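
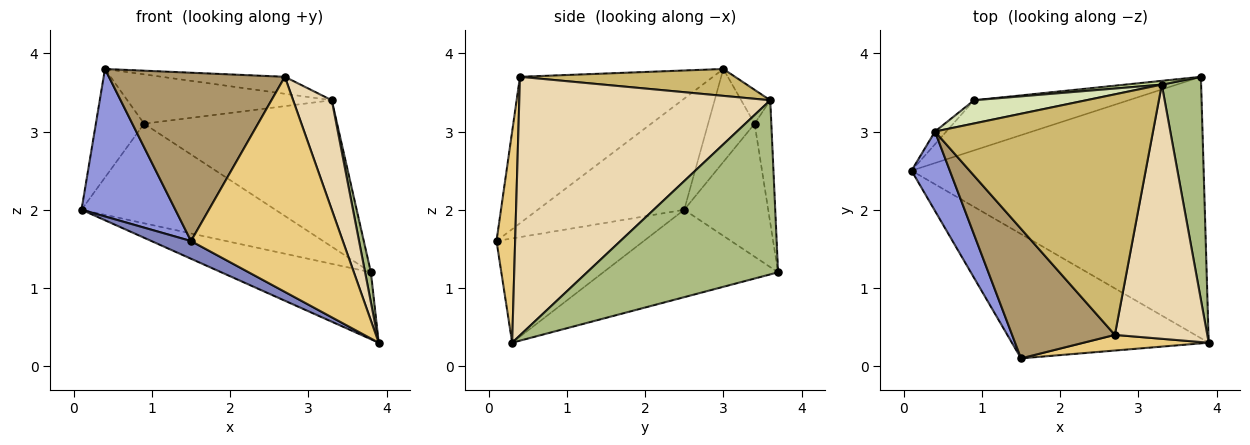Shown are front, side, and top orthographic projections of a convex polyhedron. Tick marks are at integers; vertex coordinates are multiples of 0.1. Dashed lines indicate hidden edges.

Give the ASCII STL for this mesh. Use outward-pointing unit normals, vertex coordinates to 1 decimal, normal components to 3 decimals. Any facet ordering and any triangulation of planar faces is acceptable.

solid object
 facet normal -0.278 0.238 -0.930
  outer loop
   vertex 3.8 3.7 1.2
   vertex 3.9 0.3 0.3
   vertex 0.1 2.5 2.0
  endloop
 endfacet
 facet normal -0.464 -0.125 -0.877
  outer loop
   vertex 1.5 0.1 1.6
   vertex 0.1 2.5 2.0
   vertex 3.9 0.3 0.3
  endloop
 endfacet
 facet normal -0.809 -0.518 0.279
  outer loop
   vertex 1.5 0.1 1.6
   vertex 0.4 3.0 3.8
   vertex 0.1 2.5 2.0
  endloop
 endfacet
 facet normal -0.361 0.833 -0.419
  outer loop
   vertex 0.9 3.4 3.1
   vertex 3.8 3.7 1.2
   vertex 0.1 2.5 2.0
  endloop
 endfacet
 facet normal -0.692 0.717 -0.084
  outer loop
   vertex 0.9 3.4 3.1
   vertex 0.1 2.5 2.0
   vertex 0.4 3.0 3.8
  endloop
 endfacet
 facet normal 0.975 -0.030 0.220
  outer loop
   vertex 3.3 3.6 3.4
   vertex 3.9 0.3 0.3
   vertex 3.8 3.7 1.2
  endloop
 endfacet
 facet normal -0.086 0.996 0.026
  outer loop
   vertex 3.3 3.6 3.4
   vertex 3.8 3.7 1.2
   vertex 0.9 3.4 3.1
  endloop
 endfacet
 facet normal -0.128 0.898 0.422
  outer loop
   vertex 3.3 3.6 3.4
   vertex 0.9 3.4 3.1
   vertex 0.4 3.0 3.8
  endloop
 endfacet
 facet normal -0.656 -0.598 0.460
  outer loop
   vertex 2.7 0.4 3.7
   vertex 0.4 3.0 3.8
   vertex 1.5 0.1 1.6
  endloop
 endfacet
 facet normal 0.122 0.070 0.990
  outer loop
   vertex 2.7 0.4 3.7
   vertex 3.3 3.6 3.4
   vertex 0.4 3.0 3.8
  endloop
 endfacet
 facet normal 0.121 -0.990 0.072
  outer loop
   vertex 2.7 0.4 3.7
   vertex 1.5 0.1 1.6
   vertex 3.9 0.3 0.3
  endloop
 endfacet
 facet normal 0.932 -0.144 0.333
  outer loop
   vertex 2.7 0.4 3.7
   vertex 3.9 0.3 0.3
   vertex 3.3 3.6 3.4
  endloop
 endfacet
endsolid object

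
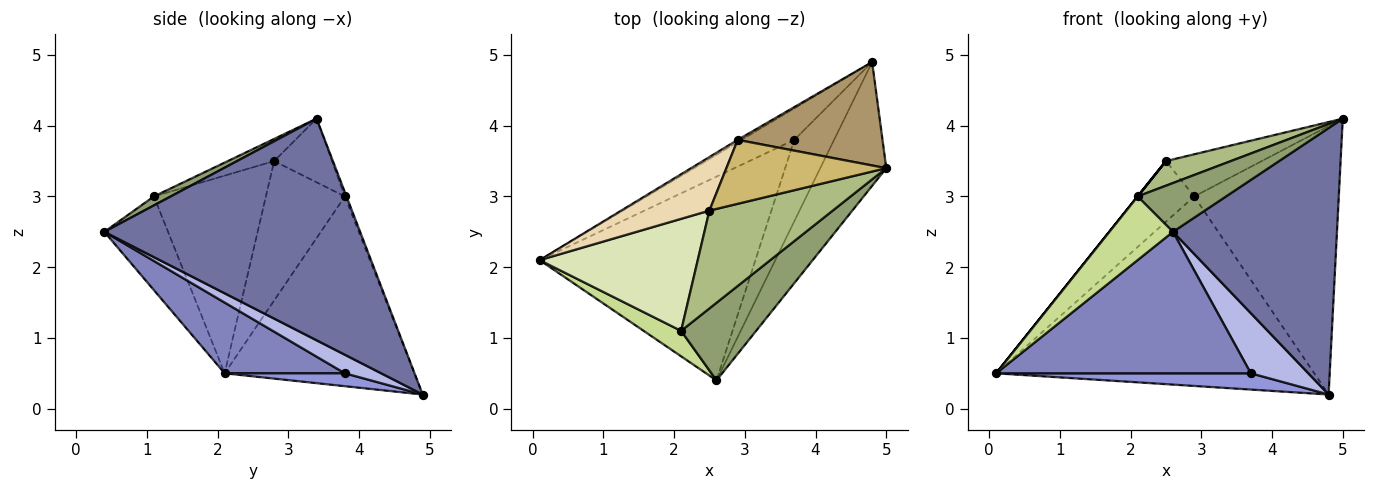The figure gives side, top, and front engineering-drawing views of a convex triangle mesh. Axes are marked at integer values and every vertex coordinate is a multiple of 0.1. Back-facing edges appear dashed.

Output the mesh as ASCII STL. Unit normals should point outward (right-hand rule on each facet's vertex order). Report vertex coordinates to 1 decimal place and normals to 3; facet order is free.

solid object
 facet normal 0.817 -0.524 -0.243
  outer loop
   vertex 4.8 4.9 0.2
   vertex 5.0 3.4 4.1
   vertex 2.6 0.4 2.5
  endloop
 endfacet
 facet normal 0.260 -0.551 -0.793
  outer loop
   vertex 3.7 3.8 0.5
   vertex 2.6 0.4 2.5
   vertex 0.1 2.1 0.5
  endloop
 endfacet
 facet normal 0.212 -0.449 -0.868
  outer loop
   vertex 3.7 3.8 0.5
   vertex 0.1 2.1 0.5
   vertex 4.8 4.9 0.2
  endloop
 endfacet
 facet normal 0.351 -0.557 -0.753
  outer loop
   vertex 3.7 3.8 0.5
   vertex 4.8 4.9 0.2
   vertex 2.6 0.4 2.5
  endloop
 endfacet
 facet normal 0.101 -0.530 0.842
  outer loop
   vertex 2.1 1.1 3.0
   vertex 2.6 0.4 2.5
   vertex 5.0 3.4 4.1
  endloop
 endfacet
 facet normal -0.172 -0.241 0.955
  outer loop
   vertex 2.1 1.1 3.0
   vertex 5.0 3.4 4.1
   vertex 2.5 2.8 3.5
  endloop
 endfacet
 facet normal -0.680 -0.680 0.272
  outer loop
   vertex 2.1 1.1 3.0
   vertex 0.1 2.1 0.5
   vertex 2.6 0.4 2.5
  endloop
 endfacet
 facet normal -0.781 0.000 0.625
  outer loop
   vertex 2.1 1.1 3.0
   vertex 2.5 2.8 3.5
   vertex 0.1 2.1 0.5
  endloop
 endfacet
 facet normal -0.011 0.933 0.359
  outer loop
   vertex 2.9 3.8 3.0
   vertex 5.0 3.4 4.1
   vertex 4.8 4.9 0.2
  endloop
 endfacet
 facet normal -0.315 0.522 0.792
  outer loop
   vertex 2.9 3.8 3.0
   vertex 2.5 2.8 3.5
   vertex 5.0 3.4 4.1
  endloop
 endfacet
 facet normal -0.512 0.859 -0.010
  outer loop
   vertex 2.9 3.8 3.0
   vertex 4.8 4.9 0.2
   vertex 0.1 2.1 0.5
  endloop
 endfacet
 facet normal -0.723 0.518 0.457
  outer loop
   vertex 2.9 3.8 3.0
   vertex 0.1 2.1 0.5
   vertex 2.5 2.8 3.5
  endloop
 endfacet
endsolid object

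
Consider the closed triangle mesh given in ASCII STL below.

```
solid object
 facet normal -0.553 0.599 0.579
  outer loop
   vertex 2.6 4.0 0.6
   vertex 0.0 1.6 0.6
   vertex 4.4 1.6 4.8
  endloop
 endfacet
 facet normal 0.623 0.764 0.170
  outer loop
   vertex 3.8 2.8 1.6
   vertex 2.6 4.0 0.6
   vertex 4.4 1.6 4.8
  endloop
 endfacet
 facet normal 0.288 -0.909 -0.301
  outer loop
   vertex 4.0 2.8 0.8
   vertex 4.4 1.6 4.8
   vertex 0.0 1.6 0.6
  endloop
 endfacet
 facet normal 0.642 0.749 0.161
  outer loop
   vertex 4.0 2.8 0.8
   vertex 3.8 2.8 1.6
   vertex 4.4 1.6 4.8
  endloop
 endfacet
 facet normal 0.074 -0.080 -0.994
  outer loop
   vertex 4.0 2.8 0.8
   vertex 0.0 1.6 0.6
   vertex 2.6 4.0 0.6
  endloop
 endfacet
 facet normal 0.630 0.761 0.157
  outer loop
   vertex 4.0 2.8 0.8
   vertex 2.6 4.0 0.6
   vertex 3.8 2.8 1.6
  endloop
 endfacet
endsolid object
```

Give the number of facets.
6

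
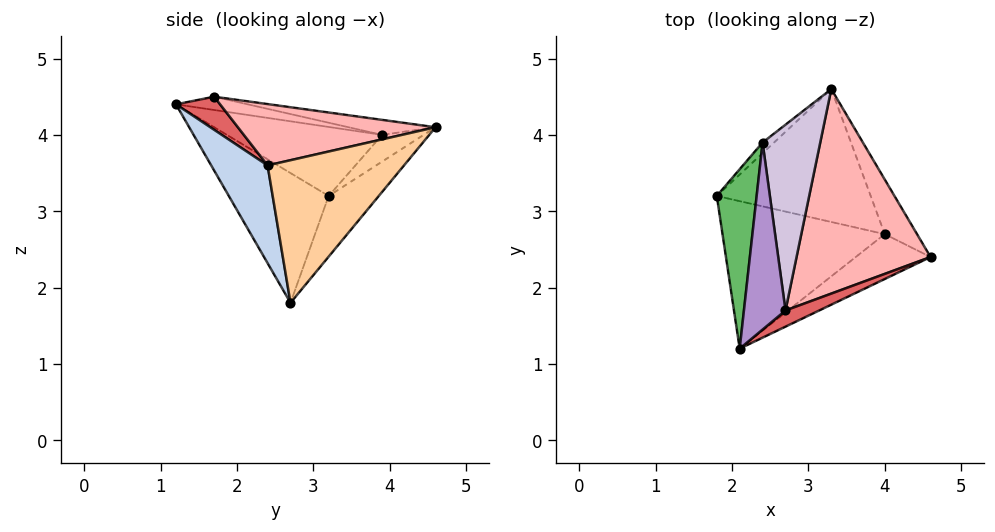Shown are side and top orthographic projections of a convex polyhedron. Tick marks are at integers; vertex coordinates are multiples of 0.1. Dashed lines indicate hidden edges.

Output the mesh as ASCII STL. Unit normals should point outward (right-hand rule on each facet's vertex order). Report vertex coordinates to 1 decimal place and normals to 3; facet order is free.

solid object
 facet normal -0.545 -0.490 -0.681
  outer loop
   vertex 4.0 2.7 1.8
   vertex 2.1 1.2 4.4
   vertex 1.8 3.2 3.2
  endloop
 endfacet
 facet normal 0.347 -0.900 -0.266
  outer loop
   vertex 4.0 2.7 1.8
   vertex 4.6 2.4 3.6
   vertex 2.1 1.2 4.4
  endloop
 endfacet
 facet normal -0.261 0.704 -0.661
  outer loop
   vertex 4.0 2.7 1.8
   vertex 1.8 3.2 3.2
   vertex 3.3 4.6 4.1
  endloop
 endfacet
 facet normal 0.827 0.531 -0.187
  outer loop
   vertex 4.0 2.7 1.8
   vertex 3.3 4.6 4.1
   vertex 4.6 2.4 3.6
  endloop
 endfacet
 facet normal -0.854 0.168 0.493
  outer loop
   vertex 2.4 3.9 4.0
   vertex 1.8 3.2 3.2
   vertex 2.1 1.2 4.4
  endloop
 endfacet
 facet normal -0.578 0.778 -0.248
  outer loop
   vertex 2.4 3.9 4.0
   vertex 3.3 4.6 4.1
   vertex 1.8 3.2 3.2
  endloop
 endfacet
 facet normal 0.499 -0.701 0.509
  outer loop
   vertex 2.7 1.7 4.5
   vertex 2.1 1.2 4.4
   vertex 4.6 2.4 3.6
  endloop
 endfacet
 facet normal 0.416 0.039 0.909
  outer loop
   vertex 2.7 1.7 4.5
   vertex 4.6 2.4 3.6
   vertex 3.3 4.6 4.1
  endloop
 endfacet
 facet normal -0.300 0.172 0.938
  outer loop
   vertex 2.7 1.7 4.5
   vertex 2.4 3.9 4.0
   vertex 2.1 1.2 4.4
  endloop
 endfacet
 facet normal -0.248 0.182 0.952
  outer loop
   vertex 2.7 1.7 4.5
   vertex 3.3 4.6 4.1
   vertex 2.4 3.9 4.0
  endloop
 endfacet
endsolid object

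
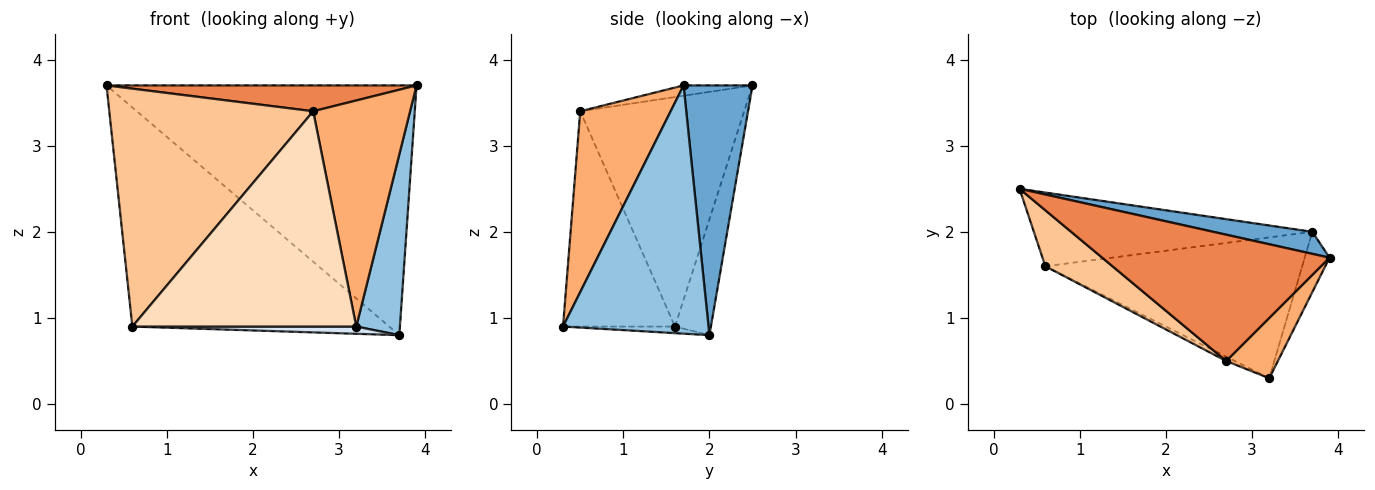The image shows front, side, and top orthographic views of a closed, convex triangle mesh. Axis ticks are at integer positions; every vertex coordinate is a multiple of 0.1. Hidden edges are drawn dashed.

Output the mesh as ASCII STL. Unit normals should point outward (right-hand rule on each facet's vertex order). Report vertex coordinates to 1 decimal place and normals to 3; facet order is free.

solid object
 facet normal 0.216 0.973 0.086
  outer loop
   vertex 3.7 2.0 0.8
   vertex 0.3 2.5 3.7
   vertex 3.9 1.7 3.7
  endloop
 endfacet
 facet normal 0.953 -0.286 -0.095
  outer loop
   vertex 3.7 2.0 0.8
   vertex 3.9 1.7 3.7
   vertex 3.2 0.3 0.9
  endloop
 endfacet
 facet normal -0.131 0.940 -0.316
  outer loop
   vertex 0.6 1.6 0.9
   vertex 0.3 2.5 3.7
   vertex 3.7 2.0 0.8
  endloop
 endfacet
 facet normal -0.026 -0.051 -0.998
  outer loop
   vertex 0.6 1.6 0.9
   vertex 3.7 2.0 0.8
   vertex 3.2 0.3 0.9
  endloop
 endfacet
 facet normal -0.044 -0.200 0.979
  outer loop
   vertex 2.7 0.5 3.4
   vertex 3.9 1.7 3.7
   vertex 0.3 2.5 3.7
  endloop
 endfacet
 facet normal 0.670 -0.718 0.191
  outer loop
   vertex 2.7 0.5 3.4
   vertex 3.2 0.3 0.9
   vertex 3.9 1.7 3.7
  endloop
 endfacet
 facet normal -0.616 -0.767 0.180
  outer loop
   vertex 2.7 0.5 3.4
   vertex 0.3 2.5 3.7
   vertex 0.6 1.6 0.9
  endloop
 endfacet
 facet normal -0.447 -0.894 -0.018
  outer loop
   vertex 2.7 0.5 3.4
   vertex 0.6 1.6 0.9
   vertex 3.2 0.3 0.9
  endloop
 endfacet
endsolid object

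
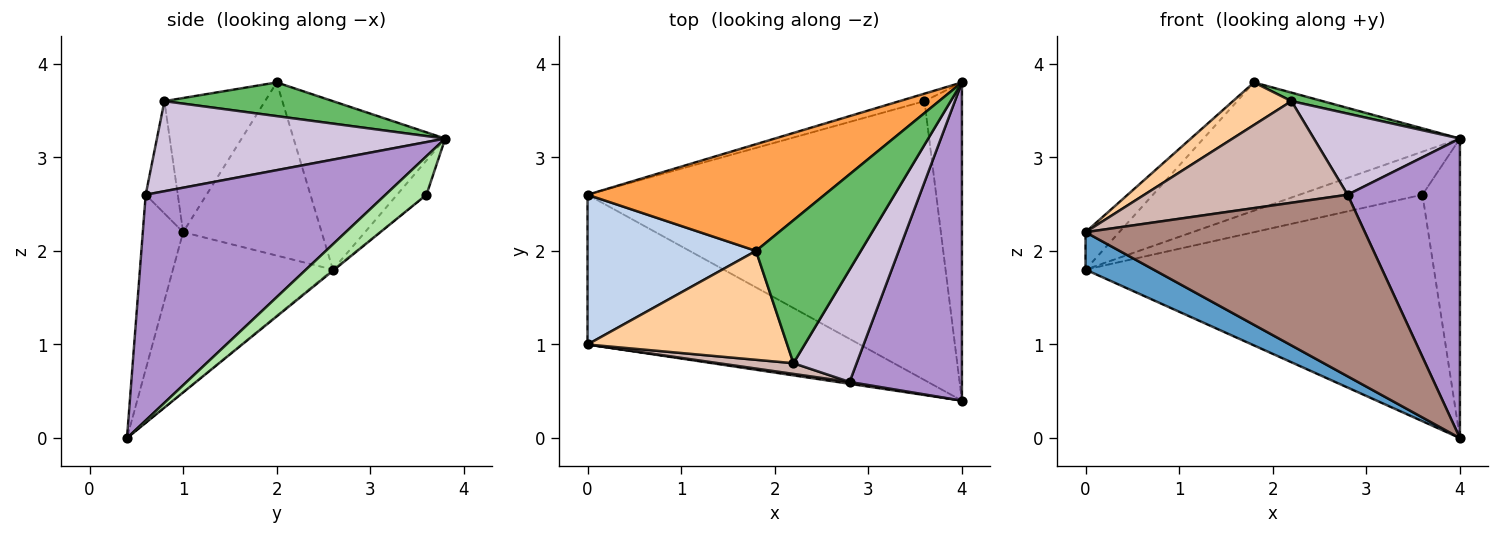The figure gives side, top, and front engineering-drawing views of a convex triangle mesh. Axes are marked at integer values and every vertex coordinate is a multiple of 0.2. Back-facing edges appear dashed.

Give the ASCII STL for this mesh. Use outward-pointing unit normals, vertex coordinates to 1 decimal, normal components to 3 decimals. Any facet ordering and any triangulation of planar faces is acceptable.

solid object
 facet normal -0.495 -0.211 -0.843
  outer loop
   vertex 0.0 2.6 1.8
   vertex 4.0 0.4 0.0
   vertex 0.0 1.0 2.2
  endloop
 endfacet
 facet normal -0.706 0.172 0.687
  outer loop
   vertex 0.0 2.6 1.8
   vertex 0.0 1.0 2.2
   vertex 1.8 2.0 3.8
  endloop
 endfacet
 facet normal -0.414 0.700 0.582
  outer loop
   vertex 0.0 2.6 1.8
   vertex 1.8 2.0 3.8
   vertex 4.0 3.8 3.2
  endloop
 endfacet
 facet normal -0.531 -0.308 0.790
  outer loop
   vertex 2.2 0.8 3.6
   vertex 1.8 2.0 3.8
   vertex 0.0 1.0 2.2
  endloop
 endfacet
 facet normal 0.306 -0.057 0.951
  outer loop
   vertex 2.2 0.8 3.6
   vertex 4.0 3.8 3.2
   vertex 1.8 2.0 3.8
  endloop
 endfacet
 facet normal 0.600 0.548 -0.583
  outer loop
   vertex 3.6 3.6 2.6
   vertex 4.0 3.8 3.2
   vertex 4.0 0.4 0.0
  endloop
 endfacet
 facet normal -0.003 0.630 -0.776
  outer loop
   vertex 3.6 3.6 2.6
   vertex 4.0 0.4 0.0
   vertex 0.0 2.6 1.8
  endloop
 endfacet
 facet normal -0.229 0.959 -0.167
  outer loop
   vertex 3.6 3.6 2.6
   vertex 0.0 2.6 1.8
   vertex 4.0 3.8 3.2
  endloop
 endfacet
 facet normal 0.826 -0.387 0.411
  outer loop
   vertex 2.8 0.6 2.6
   vertex 4.0 0.4 0.0
   vertex 4.0 3.8 3.2
  endloop
 endfacet
 facet normal 0.756 -0.383 0.530
  outer loop
   vertex 2.8 0.6 2.6
   vertex 4.0 3.8 3.2
   vertex 2.2 0.8 3.6
  endloop
 endfacet
 facet normal -0.143 -0.990 0.010
  outer loop
   vertex 2.8 0.6 2.6
   vertex 0.0 1.0 2.2
   vertex 4.0 0.4 0.0
  endloop
 endfacet
 facet normal -0.155 -0.982 0.103
  outer loop
   vertex 2.8 0.6 2.6
   vertex 2.2 0.8 3.6
   vertex 0.0 1.0 2.2
  endloop
 endfacet
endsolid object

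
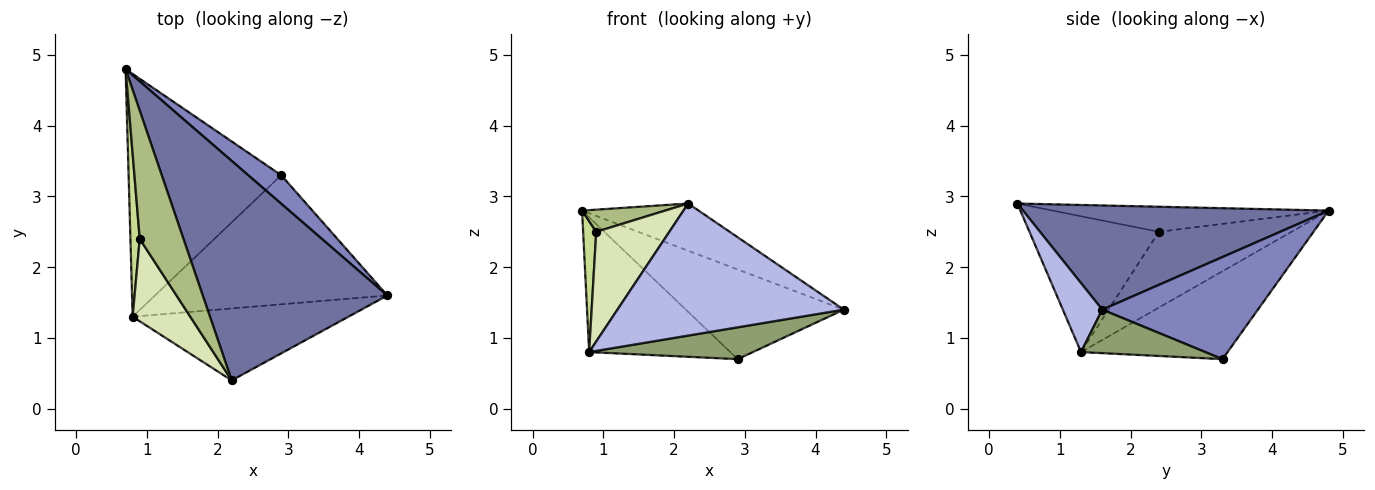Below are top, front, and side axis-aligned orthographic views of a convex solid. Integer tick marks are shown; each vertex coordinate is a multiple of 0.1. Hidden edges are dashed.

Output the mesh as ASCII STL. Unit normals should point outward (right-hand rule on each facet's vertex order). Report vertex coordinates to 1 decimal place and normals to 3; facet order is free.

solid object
 facet normal 0.483 0.184 0.856
  outer loop
   vertex 2.2 0.4 2.9
   vertex 4.4 1.6 1.4
   vertex 0.7 4.8 2.8
  endloop
 endfacet
 facet normal 0.684 0.695 0.221
  outer loop
   vertex 2.9 3.3 0.7
   vertex 0.7 4.8 2.8
   vertex 4.4 1.6 1.4
  endloop
 endfacet
 facet normal -0.450 0.433 -0.781
  outer loop
   vertex 0.8 1.3 0.8
   vertex 0.7 4.8 2.8
   vertex 2.9 3.3 0.7
  endloop
 endfacet
 facet normal 0.151 -0.868 -0.473
  outer loop
   vertex 0.8 1.3 0.8
   vertex 4.4 1.6 1.4
   vertex 2.2 0.4 2.9
  endloop
 endfacet
 facet normal 0.179 -0.236 -0.955
  outer loop
   vertex 0.8 1.3 0.8
   vertex 2.9 3.3 0.7
   vertex 4.4 1.6 1.4
  endloop
 endfacet
 facet normal -0.492 -0.148 0.858
  outer loop
   vertex 0.9 2.4 2.5
   vertex 2.2 0.4 2.9
   vertex 0.7 4.8 2.8
  endloop
 endfacet
 facet normal -0.988 -0.097 0.121
  outer loop
   vertex 0.9 2.4 2.5
   vertex 0.7 4.8 2.8
   vertex 0.8 1.3 0.8
  endloop
 endfacet
 facet normal -0.817 -0.461 0.347
  outer loop
   vertex 0.9 2.4 2.5
   vertex 0.8 1.3 0.8
   vertex 2.2 0.4 2.9
  endloop
 endfacet
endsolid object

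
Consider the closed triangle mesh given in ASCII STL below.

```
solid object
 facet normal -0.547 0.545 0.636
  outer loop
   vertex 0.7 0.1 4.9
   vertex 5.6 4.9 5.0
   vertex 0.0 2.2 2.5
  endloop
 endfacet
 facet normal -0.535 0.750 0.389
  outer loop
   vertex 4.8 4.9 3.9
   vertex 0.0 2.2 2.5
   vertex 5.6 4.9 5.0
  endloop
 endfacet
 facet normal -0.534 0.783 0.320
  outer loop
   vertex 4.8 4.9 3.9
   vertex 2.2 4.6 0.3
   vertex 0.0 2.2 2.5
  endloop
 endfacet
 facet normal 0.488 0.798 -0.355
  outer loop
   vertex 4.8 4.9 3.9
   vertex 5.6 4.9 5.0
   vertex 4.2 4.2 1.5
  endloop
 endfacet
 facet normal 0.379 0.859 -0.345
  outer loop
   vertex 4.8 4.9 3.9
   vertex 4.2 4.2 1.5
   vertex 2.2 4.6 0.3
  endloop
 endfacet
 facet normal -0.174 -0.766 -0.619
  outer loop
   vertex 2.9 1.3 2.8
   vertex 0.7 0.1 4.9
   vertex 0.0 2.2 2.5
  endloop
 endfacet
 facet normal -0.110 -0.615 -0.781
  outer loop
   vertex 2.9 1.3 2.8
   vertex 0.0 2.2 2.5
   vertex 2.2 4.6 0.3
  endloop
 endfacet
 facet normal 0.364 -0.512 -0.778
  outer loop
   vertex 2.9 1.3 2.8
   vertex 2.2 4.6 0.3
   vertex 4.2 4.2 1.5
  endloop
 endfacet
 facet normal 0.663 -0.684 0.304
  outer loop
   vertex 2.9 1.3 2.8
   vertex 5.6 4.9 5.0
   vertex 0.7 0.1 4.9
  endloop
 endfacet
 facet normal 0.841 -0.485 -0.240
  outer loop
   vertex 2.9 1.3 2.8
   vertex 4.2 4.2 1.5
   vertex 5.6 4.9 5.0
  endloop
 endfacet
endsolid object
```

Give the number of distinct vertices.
7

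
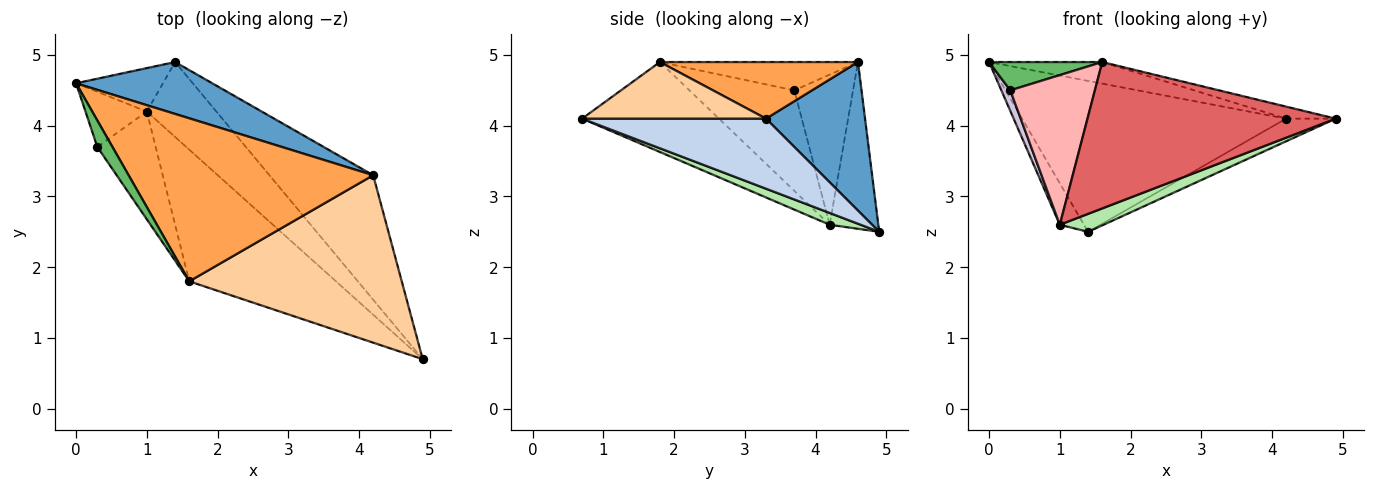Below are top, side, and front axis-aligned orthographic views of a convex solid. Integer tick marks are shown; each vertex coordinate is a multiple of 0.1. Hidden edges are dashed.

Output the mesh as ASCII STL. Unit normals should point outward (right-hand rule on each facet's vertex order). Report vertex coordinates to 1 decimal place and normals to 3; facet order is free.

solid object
 facet normal 0.334 0.891 0.306
  outer loop
   vertex 4.2 3.3 4.1
   vertex 1.4 4.9 2.5
   vertex 0.0 4.6 4.9
  endloop
 endfacet
 facet normal 0.553 0.149 -0.819
  outer loop
   vertex 4.2 3.3 4.1
   vertex 4.9 0.7 4.1
   vertex 1.4 4.9 2.5
  endloop
 endfacet
 facet normal 0.224 0.128 0.966
  outer loop
   vertex 1.6 1.8 4.9
   vertex 4.2 3.3 4.1
   vertex 0.0 4.6 4.9
  endloop
 endfacet
 facet normal 0.257 0.069 0.964
  outer loop
   vertex 1.6 1.8 4.9
   vertex 4.9 0.7 4.1
   vertex 4.2 3.3 4.1
  endloop
 endfacet
 facet normal -0.787 -0.450 0.422
  outer loop
   vertex 0.3 3.7 4.5
   vertex 1.6 1.8 4.9
   vertex 0.0 4.6 4.9
  endloop
 endfacet
 facet normal 0.163 -0.230 -0.960
  outer loop
   vertex 1.0 4.2 2.6
   vertex 1.4 4.9 2.5
   vertex 4.9 0.7 4.1
  endloop
 endfacet
 facet normal -0.379 -0.688 -0.619
  outer loop
   vertex 1.0 4.2 2.6
   vertex 4.9 0.7 4.1
   vertex 1.6 1.8 4.9
  endloop
 endfacet
 facet normal -0.709 -0.572 -0.412
  outer loop
   vertex 1.0 4.2 2.6
   vertex 1.6 1.8 4.9
   vertex 0.3 3.7 4.5
  endloop
 endfacet
 facet normal -0.811 0.403 -0.423
  outer loop
   vertex 1.0 4.2 2.6
   vertex 0.0 4.6 4.9
   vertex 1.4 4.9 2.5
  endloop
 endfacet
 facet normal -0.917 -0.139 -0.374
  outer loop
   vertex 1.0 4.2 2.6
   vertex 0.3 3.7 4.5
   vertex 0.0 4.6 4.9
  endloop
 endfacet
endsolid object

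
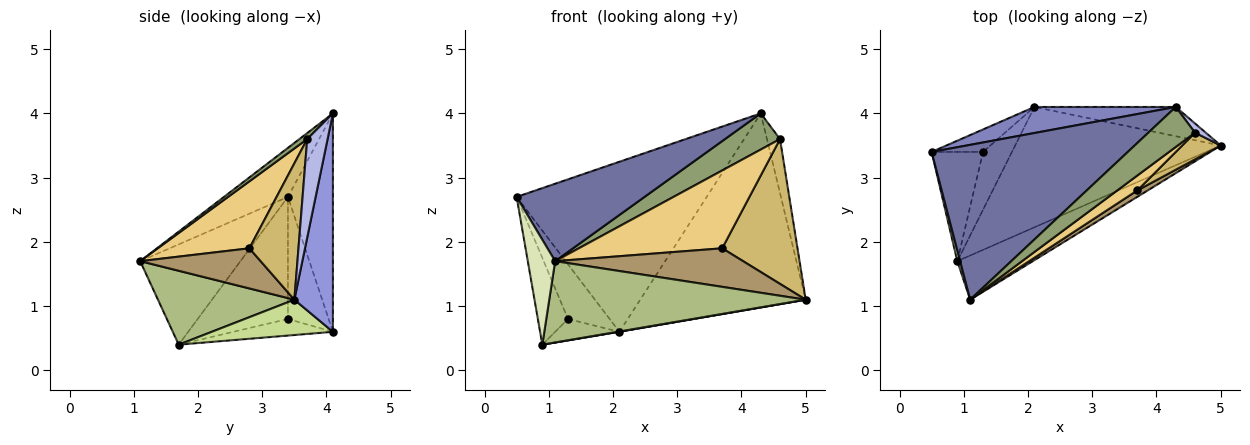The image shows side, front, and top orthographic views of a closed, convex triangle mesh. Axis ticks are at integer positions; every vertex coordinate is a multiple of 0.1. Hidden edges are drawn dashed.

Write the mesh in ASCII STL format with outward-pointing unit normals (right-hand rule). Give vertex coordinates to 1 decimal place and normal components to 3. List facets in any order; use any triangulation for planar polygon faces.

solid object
 facet normal -0.218 -0.436 0.873
  outer loop
   vertex 4.3 4.1 4.0
   vertex 0.5 3.4 2.7
   vertex 1.1 1.1 1.7
  endloop
 endfacet
 facet normal -0.228 0.963 0.147
  outer loop
   vertex 2.1 4.1 0.6
   vertex 0.5 3.4 2.7
   vertex 4.3 4.1 4.0
  endloop
 endfacet
 facet normal 0.224 0.964 -0.145
  outer loop
   vertex 2.1 4.1 0.6
   vertex 4.3 4.1 4.0
   vertex 5.0 3.5 1.1
  endloop
 endfacet
 facet normal 0.838 0.538 0.091
  outer loop
   vertex 4.6 3.7 3.6
   vertex 5.0 3.5 1.1
   vertex 4.3 4.1 4.0
  endloop
 endfacet
 facet normal 0.095 -0.667 0.739
  outer loop
   vertex 4.6 3.7 3.6
   vertex 4.3 4.1 4.0
   vertex 1.1 1.1 1.7
  endloop
 endfacet
 facet normal 0.423 -0.796 -0.433
  outer loop
   vertex 0.9 1.7 0.4
   vertex 5.0 3.5 1.1
   vertex 1.1 1.1 1.7
  endloop
 endfacet
 facet normal 0.169 -0.003 -0.986
  outer loop
   vertex 0.9 1.7 0.4
   vertex 2.1 4.1 0.6
   vertex 5.0 3.5 1.1
  endloop
 endfacet
 facet normal -0.964 -0.263 0.027
  outer loop
   vertex 0.9 1.7 0.4
   vertex 1.1 1.1 1.7
   vertex 0.5 3.4 2.7
  endloop
 endfacet
 facet normal 0.534 -0.834 0.139
  outer loop
   vertex 3.7 2.8 1.9
   vertex 1.1 1.1 1.7
   vertex 5.0 3.5 1.1
  endloop
 endfacet
 facet normal 0.540 -0.828 0.153
  outer loop
   vertex 3.7 2.8 1.9
   vertex 5.0 3.5 1.1
   vertex 4.6 3.7 3.6
  endloop
 endfacet
 facet normal 0.532 -0.832 0.159
  outer loop
   vertex 3.7 2.8 1.9
   vertex 4.6 3.7 3.6
   vertex 1.1 1.1 1.7
  endloop
 endfacet
 facet normal -0.671 0.686 -0.282
  outer loop
   vertex 1.3 3.4 0.8
   vertex 0.5 3.4 2.7
   vertex 2.1 4.1 0.6
  endloop
 endfacet
 facet normal -0.881 0.294 -0.371
  outer loop
   vertex 1.3 3.4 0.8
   vertex 0.9 1.7 0.4
   vertex 0.5 3.4 2.7
  endloop
 endfacet
 facet normal -0.474 0.306 -0.826
  outer loop
   vertex 1.3 3.4 0.8
   vertex 2.1 4.1 0.6
   vertex 0.9 1.7 0.4
  endloop
 endfacet
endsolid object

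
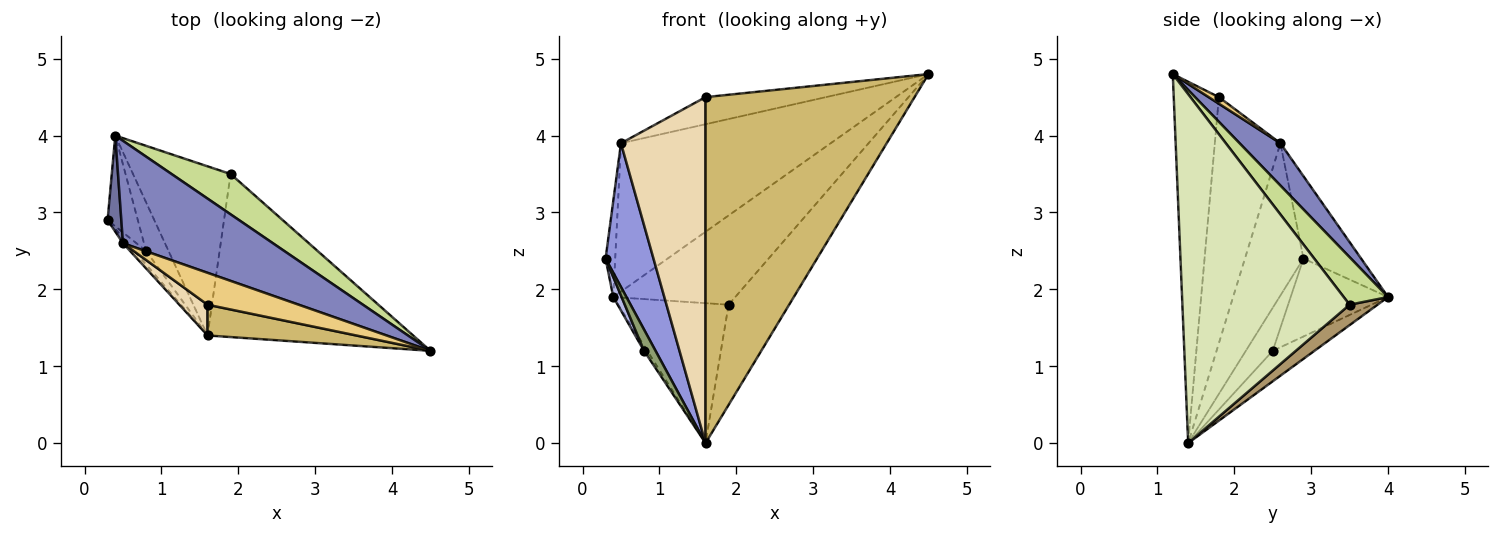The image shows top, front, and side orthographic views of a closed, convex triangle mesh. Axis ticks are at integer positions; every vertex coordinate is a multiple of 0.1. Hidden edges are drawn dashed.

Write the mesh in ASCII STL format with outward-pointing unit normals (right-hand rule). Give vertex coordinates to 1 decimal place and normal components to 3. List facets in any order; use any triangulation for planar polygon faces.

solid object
 facet normal -0.973 0.162 0.162
  outer loop
   vertex 0.5 2.6 3.9
   vertex 0.4 4.0 1.9
   vertex 0.3 2.9 2.4
  endloop
 endfacet
 facet normal 0.158 0.813 0.561
  outer loop
   vertex 0.5 2.6 3.9
   vertex 4.5 1.2 4.8
   vertex 0.4 4.0 1.9
  endloop
 endfacet
 facet normal -0.774 -0.633 -0.023
  outer loop
   vertex 0.5 2.6 3.9
   vertex 0.3 2.9 2.4
   vertex 1.6 1.4 0.0
  endloop
 endfacet
 facet normal -0.929 -0.079 -0.361
  outer loop
   vertex 0.8 2.5 1.2
   vertex 0.3 2.9 2.4
   vertex 0.4 4.0 1.9
  endloop
 endfacet
 facet normal -0.891 -0.382 -0.244
  outer loop
   vertex 0.8 2.5 1.2
   vertex 1.6 1.4 0.0
   vertex 0.3 2.9 2.4
  endloop
 endfacet
 facet normal -0.803 0.062 -0.593
  outer loop
   vertex 0.8 2.5 1.2
   vertex 0.4 4.0 1.9
   vertex 1.6 1.4 0.0
  endloop
 endfacet
 facet normal 0.314 0.865 0.391
  outer loop
   vertex 1.9 3.5 1.8
   vertex 0.4 4.0 1.9
   vertex 4.5 1.2 4.8
  endloop
 endfacet
 facet normal 0.823 0.298 -0.485
  outer loop
   vertex 1.9 3.5 1.8
   vertex 4.5 1.2 4.8
   vertex 1.6 1.4 0.0
  endloop
 endfacet
 facet normal 0.159 0.629 -0.761
  outer loop
   vertex 1.9 3.5 1.8
   vertex 1.6 1.4 0.0
   vertex 0.4 4.0 1.9
  endloop
 endfacet
 facet normal -0.210 -0.974 0.087
  outer loop
   vertex 1.6 1.8 4.5
   vertex 1.6 1.4 0.0
   vertex 4.5 1.2 4.8
  endloop
 endfacet
 facet normal 0.055 0.646 0.761
  outer loop
   vertex 1.6 1.8 4.5
   vertex 4.5 1.2 4.8
   vertex 0.5 2.6 3.9
  endloop
 endfacet
 facet normal -0.611 -0.788 0.070
  outer loop
   vertex 1.6 1.8 4.5
   vertex 0.5 2.6 3.9
   vertex 1.6 1.4 0.0
  endloop
 endfacet
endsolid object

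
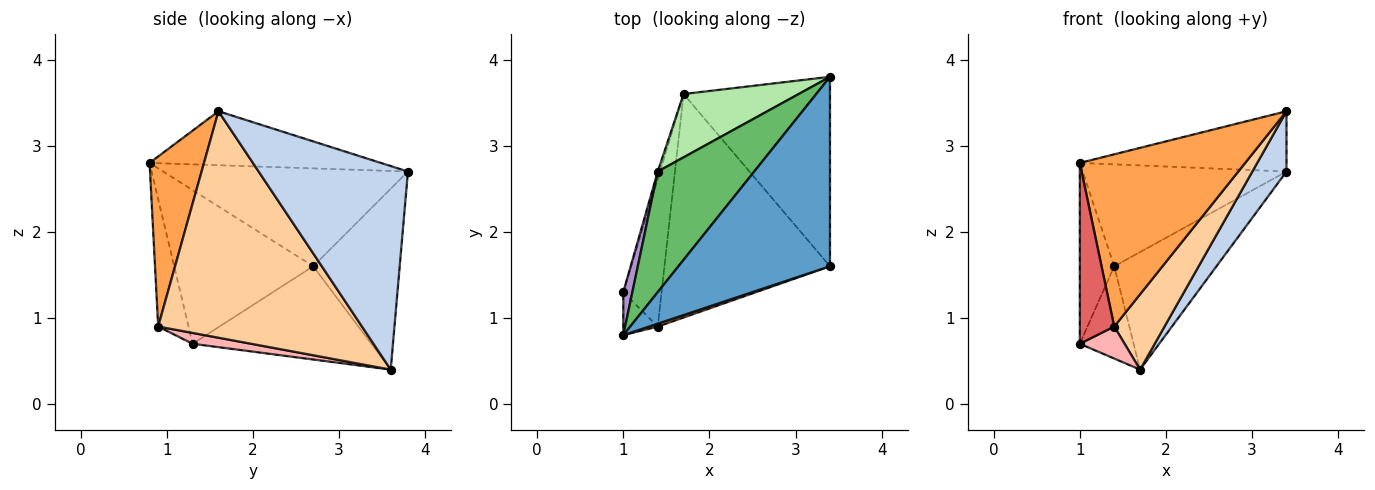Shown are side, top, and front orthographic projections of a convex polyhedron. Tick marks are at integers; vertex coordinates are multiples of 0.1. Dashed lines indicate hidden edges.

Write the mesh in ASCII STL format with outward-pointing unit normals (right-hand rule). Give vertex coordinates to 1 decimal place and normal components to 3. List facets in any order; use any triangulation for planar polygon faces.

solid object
 facet normal -0.321 0.287 0.902
  outer loop
   vertex 3.4 3.8 2.7
   vertex 1.0 0.8 2.8
   vertex 3.4 1.6 3.4
  endloop
 endfacet
 facet normal 0.798 -0.183 -0.574
  outer loop
   vertex 3.4 3.8 2.7
   vertex 3.4 1.6 3.4
   vertex 1.7 3.6 0.4
  endloop
 endfacet
 facet normal 0.313 -0.950 0.016
  outer loop
   vertex 1.4 0.9 0.9
   vertex 3.4 1.6 3.4
   vertex 1.0 0.8 2.8
  endloop
 endfacet
 facet normal 0.792 -0.195 -0.579
  outer loop
   vertex 1.4 0.9 0.9
   vertex 1.7 3.6 0.4
   vertex 3.4 1.6 3.4
  endloop
 endfacet
 facet normal -0.613 0.510 0.604
  outer loop
   vertex 1.4 2.7 1.6
   vertex 1.0 0.8 2.8
   vertex 3.4 3.8 2.7
  endloop
 endfacet
 facet normal -0.597 0.706 0.380
  outer loop
   vertex 1.4 2.7 1.6
   vertex 3.4 3.8 2.7
   vertex 1.7 3.6 0.4
  endloop
 endfacet
 facet normal -0.651 -0.739 -0.176
  outer loop
   vertex 1.0 1.3 0.7
   vertex 1.4 0.9 0.9
   vertex 1.0 0.8 2.8
  endloop
 endfacet
 facet normal 0.267 -0.204 -0.942
  outer loop
   vertex 1.0 1.3 0.7
   vertex 1.7 3.6 0.4
   vertex 1.4 0.9 0.9
  endloop
 endfacet
 facet normal -0.969 0.240 0.057
  outer loop
   vertex 1.0 1.3 0.7
   vertex 1.0 0.8 2.8
   vertex 1.4 2.7 1.6
  endloop
 endfacet
 facet normal -0.957 0.288 -0.023
  outer loop
   vertex 1.0 1.3 0.7
   vertex 1.4 2.7 1.6
   vertex 1.7 3.6 0.4
  endloop
 endfacet
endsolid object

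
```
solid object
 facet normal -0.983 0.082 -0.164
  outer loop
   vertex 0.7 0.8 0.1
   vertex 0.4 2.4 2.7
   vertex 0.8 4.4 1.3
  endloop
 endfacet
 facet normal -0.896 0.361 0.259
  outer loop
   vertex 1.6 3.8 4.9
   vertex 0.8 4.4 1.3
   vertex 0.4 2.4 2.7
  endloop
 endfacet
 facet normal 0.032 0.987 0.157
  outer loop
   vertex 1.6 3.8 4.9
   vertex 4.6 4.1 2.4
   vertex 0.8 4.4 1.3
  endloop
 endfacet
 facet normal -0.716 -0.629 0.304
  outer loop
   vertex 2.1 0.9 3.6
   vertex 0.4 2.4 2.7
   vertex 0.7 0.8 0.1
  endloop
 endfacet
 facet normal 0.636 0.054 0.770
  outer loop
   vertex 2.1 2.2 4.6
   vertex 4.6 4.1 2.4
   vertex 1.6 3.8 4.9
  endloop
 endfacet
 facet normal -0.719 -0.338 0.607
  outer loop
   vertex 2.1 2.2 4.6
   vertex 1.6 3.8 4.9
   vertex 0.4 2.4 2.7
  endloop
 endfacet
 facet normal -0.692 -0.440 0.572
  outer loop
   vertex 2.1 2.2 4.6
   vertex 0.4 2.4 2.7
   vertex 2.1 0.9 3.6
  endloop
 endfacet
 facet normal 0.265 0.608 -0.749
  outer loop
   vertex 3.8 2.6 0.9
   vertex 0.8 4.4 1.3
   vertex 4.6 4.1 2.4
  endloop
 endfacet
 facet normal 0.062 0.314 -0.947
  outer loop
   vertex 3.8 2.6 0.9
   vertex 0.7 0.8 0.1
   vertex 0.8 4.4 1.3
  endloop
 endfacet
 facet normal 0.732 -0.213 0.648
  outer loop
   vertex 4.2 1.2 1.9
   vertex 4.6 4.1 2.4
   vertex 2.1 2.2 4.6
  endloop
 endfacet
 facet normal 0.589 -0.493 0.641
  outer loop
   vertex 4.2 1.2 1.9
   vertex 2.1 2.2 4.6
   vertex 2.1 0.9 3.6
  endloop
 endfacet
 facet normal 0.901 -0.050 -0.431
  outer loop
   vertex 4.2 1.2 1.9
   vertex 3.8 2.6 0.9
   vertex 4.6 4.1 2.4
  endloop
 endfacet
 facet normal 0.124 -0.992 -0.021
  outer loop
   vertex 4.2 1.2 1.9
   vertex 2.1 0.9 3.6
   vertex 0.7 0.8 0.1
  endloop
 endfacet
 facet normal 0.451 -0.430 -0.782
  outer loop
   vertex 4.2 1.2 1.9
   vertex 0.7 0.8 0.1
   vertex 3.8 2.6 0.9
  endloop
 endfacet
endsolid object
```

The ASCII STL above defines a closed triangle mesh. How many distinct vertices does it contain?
9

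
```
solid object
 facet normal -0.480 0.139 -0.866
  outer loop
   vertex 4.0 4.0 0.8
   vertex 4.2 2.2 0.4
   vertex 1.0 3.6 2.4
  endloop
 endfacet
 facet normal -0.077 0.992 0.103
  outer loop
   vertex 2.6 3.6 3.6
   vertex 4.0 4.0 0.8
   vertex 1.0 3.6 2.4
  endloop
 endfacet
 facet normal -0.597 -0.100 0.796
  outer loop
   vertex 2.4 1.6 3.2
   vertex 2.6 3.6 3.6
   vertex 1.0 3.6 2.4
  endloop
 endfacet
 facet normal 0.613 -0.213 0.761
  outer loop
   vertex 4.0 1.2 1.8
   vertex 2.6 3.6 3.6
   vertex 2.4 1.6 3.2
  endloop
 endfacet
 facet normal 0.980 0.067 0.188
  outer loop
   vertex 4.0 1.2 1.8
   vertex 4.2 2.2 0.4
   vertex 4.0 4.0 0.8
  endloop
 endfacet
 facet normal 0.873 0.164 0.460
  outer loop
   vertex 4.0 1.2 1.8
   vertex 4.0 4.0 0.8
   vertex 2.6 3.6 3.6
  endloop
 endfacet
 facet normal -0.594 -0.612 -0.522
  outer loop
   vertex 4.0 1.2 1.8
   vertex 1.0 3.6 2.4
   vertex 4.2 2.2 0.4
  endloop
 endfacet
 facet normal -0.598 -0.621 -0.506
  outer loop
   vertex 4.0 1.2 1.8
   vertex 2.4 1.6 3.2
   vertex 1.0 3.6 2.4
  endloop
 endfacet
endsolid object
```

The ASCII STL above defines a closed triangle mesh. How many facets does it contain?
8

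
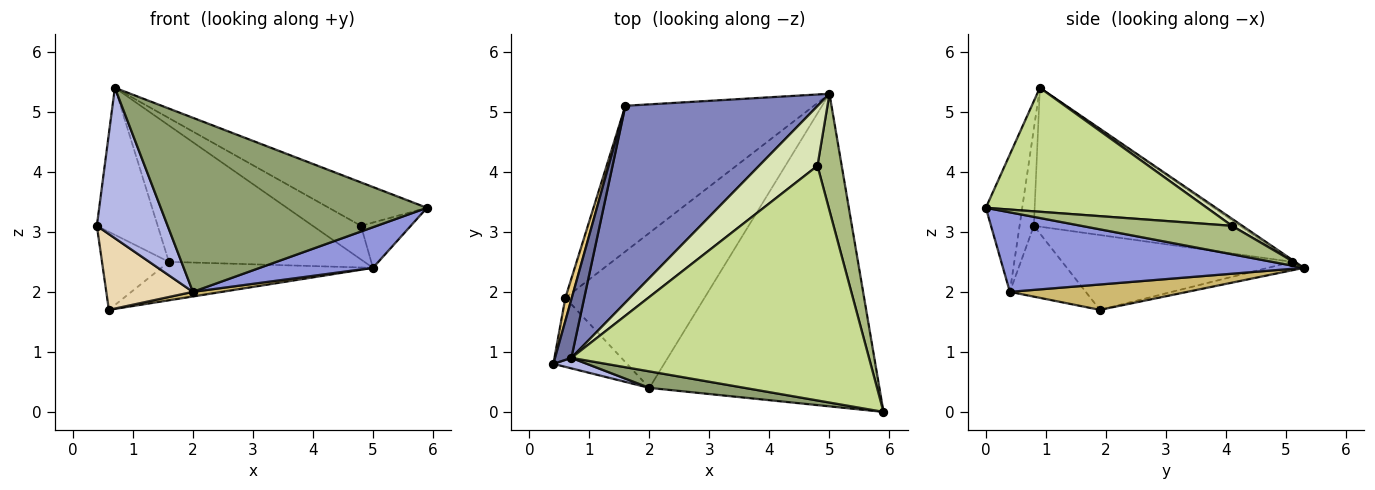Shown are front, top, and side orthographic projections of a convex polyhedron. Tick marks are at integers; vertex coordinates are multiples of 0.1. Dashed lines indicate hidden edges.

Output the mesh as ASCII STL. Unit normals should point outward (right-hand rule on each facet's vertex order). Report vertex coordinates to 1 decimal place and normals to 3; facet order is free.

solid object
 facet normal -0.953 0.282 0.112
  outer loop
   vertex 1.6 5.1 2.5
   vertex 0.4 0.8 3.1
   vertex 0.7 0.9 5.4
  endloop
 endfacet
 facet normal -0.009 0.570 0.822
  outer loop
   vertex 1.6 5.1 2.5
   vertex 0.7 0.9 5.4
   vertex 5.0 5.3 2.4
  endloop
 endfacet
 facet normal 0.324 -0.122 -0.938
  outer loop
   vertex 2.0 0.4 2.0
   vertex 5.0 5.3 2.4
   vertex 5.9 0.0 3.4
  endloop
 endfacet
 facet normal -0.198 -0.978 0.068
  outer loop
   vertex 2.0 0.4 2.0
   vertex 0.7 0.9 5.4
   vertex 0.4 0.8 3.1
  endloop
 endfacet
 facet normal -0.135 -0.986 0.094
  outer loop
   vertex 2.0 0.4 2.0
   vertex 5.9 0.0 3.4
   vertex 0.7 0.9 5.4
  endloop
 endfacet
 facet normal 0.738 0.244 0.629
  outer loop
   vertex 4.8 4.1 3.1
   vertex 5.9 0.0 3.4
   vertex 5.0 5.3 2.4
  endloop
 endfacet
 facet normal 0.379 0.168 0.910
  outer loop
   vertex 4.8 4.1 3.1
   vertex 0.7 0.9 5.4
   vertex 5.9 0.0 3.4
  endloop
 endfacet
 facet normal 0.105 0.488 0.867
  outer loop
   vertex 4.8 4.1 3.1
   vertex 5.0 5.3 2.4
   vertex 0.7 0.9 5.4
  endloop
 endfacet
 facet normal -0.043 0.255 -0.966
  outer loop
   vertex 0.6 1.9 1.7
   vertex 1.6 5.1 2.5
   vertex 5.0 5.3 2.4
  endloop
 endfacet
 facet normal 0.179 -0.029 -0.983
  outer loop
   vertex 0.6 1.9 1.7
   vertex 5.0 5.3 2.4
   vertex 2.0 0.4 2.0
  endloop
 endfacet
 facet normal -0.957 0.279 0.082
  outer loop
   vertex 0.6 1.9 1.7
   vertex 0.4 0.8 3.1
   vertex 1.6 5.1 2.5
  endloop
 endfacet
 facet normal -0.544 -0.620 -0.565
  outer loop
   vertex 0.6 1.9 1.7
   vertex 2.0 0.4 2.0
   vertex 0.4 0.8 3.1
  endloop
 endfacet
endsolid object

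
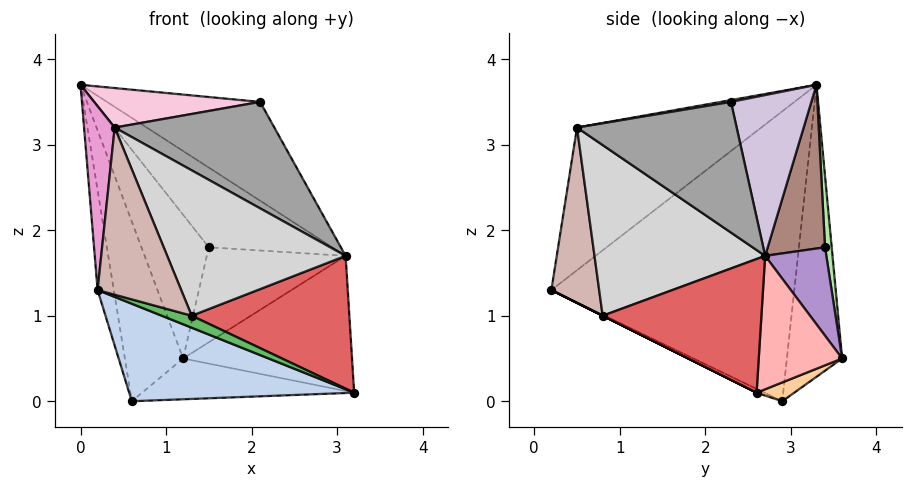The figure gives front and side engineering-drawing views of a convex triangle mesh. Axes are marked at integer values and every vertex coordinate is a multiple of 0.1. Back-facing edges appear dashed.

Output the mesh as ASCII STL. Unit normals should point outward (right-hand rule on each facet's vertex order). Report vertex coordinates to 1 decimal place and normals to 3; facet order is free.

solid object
 facet normal -0.984 0.066 -0.167
  outer loop
   vertex 0.6 2.9 0.0
   vertex 0.2 0.2 1.3
   vertex 0.0 3.3 3.7
  endloop
 endfacet
 facet normal -0.015 -0.432 -0.902
  outer loop
   vertex 0.6 2.9 0.0
   vertex 3.2 2.6 0.1
   vertex 0.2 0.2 1.3
  endloop
 endfacet
 facet normal -0.676 0.713 -0.187
  outer loop
   vertex 1.2 3.6 0.5
   vertex 0.6 2.9 0.0
   vertex 0.0 3.3 3.7
  endloop
 endfacet
 facet normal 0.093 0.525 -0.846
  outer loop
   vertex 1.2 3.6 0.5
   vertex 3.2 2.6 0.1
   vertex 0.6 2.9 0.0
  endloop
 endfacet
 facet normal 0.000 -0.447 -0.894
  outer loop
   vertex 1.3 0.8 1.0
   vertex 0.2 0.2 1.3
   vertex 3.2 2.6 0.1
  endloop
 endfacet
 facet normal 0.098 0.987 0.129
  outer loop
   vertex 1.5 3.4 1.8
   vertex 1.2 3.6 0.5
   vertex 0.0 3.3 3.7
  endloop
 endfacet
 facet normal 0.707 -0.702 0.088
  outer loop
   vertex 3.1 2.7 1.7
   vertex 1.3 0.8 1.0
   vertex 3.2 2.6 0.1
  endloop
 endfacet
 facet normal 0.442 0.896 -0.028
  outer loop
   vertex 3.1 2.7 1.7
   vertex 3.2 2.6 0.1
   vertex 1.2 3.6 0.5
  endloop
 endfacet
 facet normal 0.403 0.914 0.048
  outer loop
   vertex 3.1 2.7 1.7
   vertex 1.2 3.6 0.5
   vertex 1.5 3.4 1.8
  endloop
 endfacet
 facet normal 0.423 0.806 0.414
  outer loop
   vertex 3.1 2.7 1.7
   vertex 0.0 3.3 3.7
   vertex 2.1 2.3 3.5
  endloop
 endfacet
 facet normal 0.393 0.848 0.355
  outer loop
   vertex 3.1 2.7 1.7
   vertex 1.5 3.4 1.8
   vertex 0.0 3.3 3.7
  endloop
 endfacet
 facet normal 0.495 -0.865 0.084
  outer loop
   vertex 0.4 0.5 3.2
   vertex 0.2 0.2 1.3
   vertex 1.3 0.8 1.0
  endloop
 endfacet
 facet normal -0.978 -0.163 0.129
  outer loop
   vertex 0.4 0.5 3.2
   vertex 0.0 3.3 3.7
   vertex 0.2 0.2 1.3
  endloop
 endfacet
 facet normal 0.011 -0.174 0.985
  outer loop
   vertex 0.4 0.5 3.2
   vertex 2.1 2.3 3.5
   vertex 0.0 3.3 3.7
  endloop
 endfacet
 facet normal 0.688 -0.688 0.229
  outer loop
   vertex 0.4 0.5 3.2
   vertex 3.1 2.7 1.7
   vertex 2.1 2.3 3.5
  endloop
 endfacet
 facet normal 0.680 -0.711 0.181
  outer loop
   vertex 0.4 0.5 3.2
   vertex 1.3 0.8 1.0
   vertex 3.1 2.7 1.7
  endloop
 endfacet
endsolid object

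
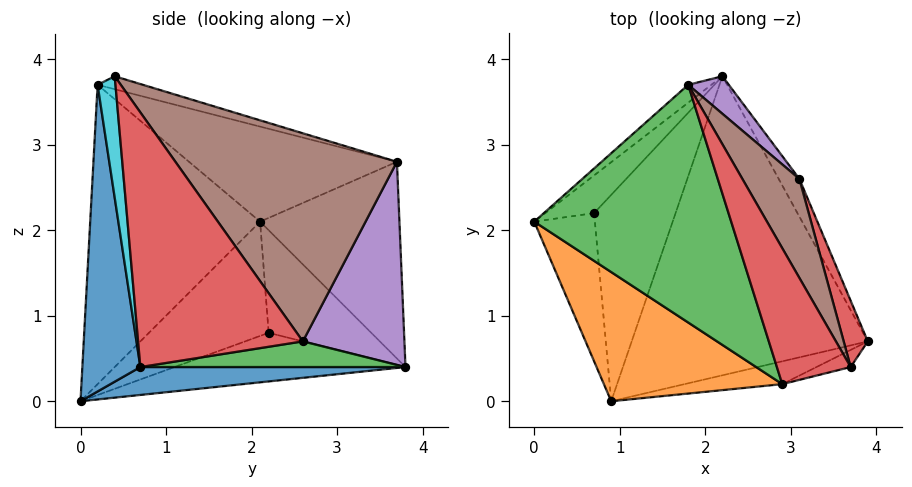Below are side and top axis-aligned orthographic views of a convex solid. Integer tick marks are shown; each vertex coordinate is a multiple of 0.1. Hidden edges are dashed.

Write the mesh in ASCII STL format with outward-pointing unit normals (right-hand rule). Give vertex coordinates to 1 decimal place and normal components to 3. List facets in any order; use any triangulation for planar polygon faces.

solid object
 facet normal 0.117 0.064 -0.991
  outer loop
   vertex 0.9 0.0 0.0
   vertex 2.2 3.8 0.4
   vertex 3.9 0.7 0.4
  endloop
 endfacet
 facet normal -0.646 0.760 -0.076
  outer loop
   vertex 1.8 3.7 2.8
   vertex 2.2 3.8 0.4
   vertex 0.0 2.1 2.1
  endloop
 endfacet
 facet normal 0.716 0.393 -0.577
  outer loop
   vertex 3.1 2.6 0.7
   vertex 3.9 0.7 0.4
   vertex 2.2 3.8 0.4
  endloop
 endfacet
 facet normal 0.923 0.375 0.087
  outer loop
   vertex 3.1 2.6 0.7
   vertex 3.7 0.4 3.8
   vertex 3.9 0.7 0.4
  endloop
 endfacet
 facet normal 0.772 0.617 0.154
  outer loop
   vertex 3.1 2.6 0.7
   vertex 2.2 3.8 0.4
   vertex 1.8 3.7 2.8
  endloop
 endfacet
 facet normal 0.814 0.536 0.223
  outer loop
   vertex 3.1 2.6 0.7
   vertex 1.8 3.7 2.8
   vertex 3.7 0.4 3.8
  endloop
 endfacet
 facet normal -0.726 0.594 -0.345
  outer loop
   vertex 0.7 2.2 0.8
   vertex 0.0 2.1 2.1
   vertex 2.2 3.8 0.4
  endloop
 endfacet
 facet normal -0.880 0.090 -0.467
  outer loop
   vertex 0.7 2.2 0.8
   vertex 0.9 0.0 0.0
   vertex 0.0 2.1 2.1
  endloop
 endfacet
 facet normal -0.495 0.257 -0.830
  outer loop
   vertex 0.7 2.2 0.8
   vertex 2.2 3.8 0.4
   vertex 0.9 0.0 0.0
  endloop
 endfacet
 facet normal 0.250 -0.966 -0.070
  outer loop
   vertex 2.9 0.2 3.7
   vertex 3.9 0.7 0.4
   vertex 3.7 0.4 3.8
  endloop
 endfacet
 facet normal 0.236 -0.969 -0.075
  outer loop
   vertex 2.9 0.2 3.7
   vertex 0.9 0.0 0.0
   vertex 3.9 0.7 0.4
  endloop
 endfacet
 facet normal -0.645 -0.661 0.384
  outer loop
   vertex 2.9 0.2 3.7
   vertex 0.0 2.1 2.1
   vertex 0.9 0.0 0.0
  endloop
 endfacet
 facet normal -0.433 0.095 0.897
  outer loop
   vertex 2.9 0.2 3.7
   vertex 1.8 3.7 2.8
   vertex 0.0 2.1 2.1
  endloop
 endfacet
 facet normal -0.170 0.195 0.966
  outer loop
   vertex 2.9 0.2 3.7
   vertex 3.7 0.4 3.8
   vertex 1.8 3.7 2.8
  endloop
 endfacet
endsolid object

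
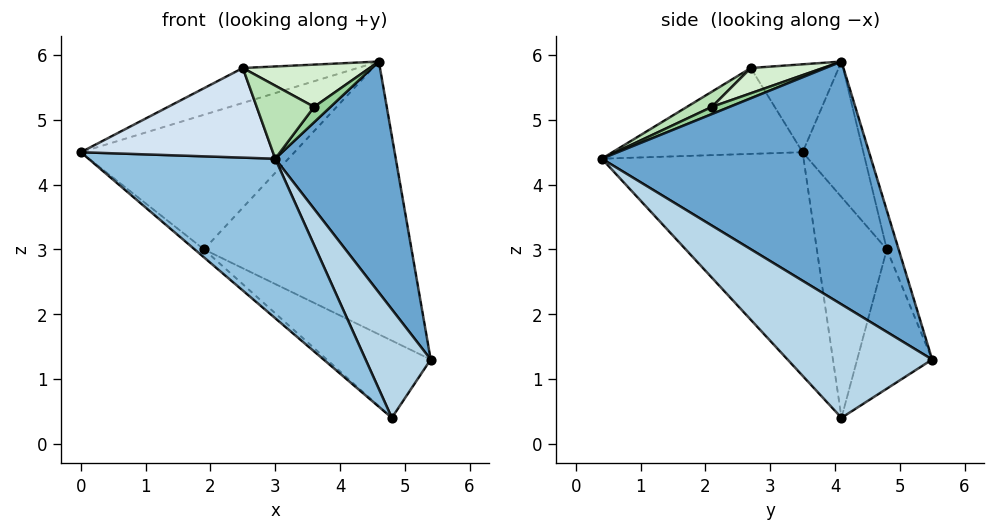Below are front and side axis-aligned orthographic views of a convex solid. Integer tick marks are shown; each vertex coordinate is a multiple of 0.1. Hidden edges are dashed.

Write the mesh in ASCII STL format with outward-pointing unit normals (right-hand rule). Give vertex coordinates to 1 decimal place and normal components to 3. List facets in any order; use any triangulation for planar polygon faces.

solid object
 facet normal 0.912 -0.408 0.034
  outer loop
   vertex 4.6 4.1 5.9
   vertex 3.0 0.4 4.4
   vertex 5.4 5.5 1.3
  endloop
 endfacet
 facet normal -0.530 -0.490 -0.692
  outer loop
   vertex 4.8 4.1 0.4
   vertex 3.0 0.4 4.4
   vertex 0.0 3.5 4.5
  endloop
 endfacet
 facet normal 0.911 -0.410 0.031
  outer loop
   vertex 4.8 4.1 0.4
   vertex 5.4 5.5 1.3
   vertex 3.0 0.4 4.4
  endloop
 endfacet
 facet normal -0.519 -0.524 0.675
  outer loop
   vertex 2.5 2.7 5.8
   vertex 0.0 3.5 4.5
   vertex 3.0 0.4 4.4
  endloop
 endfacet
 facet normal -0.314 0.410 0.856
  outer loop
   vertex 2.5 2.7 5.8
   vertex 4.6 4.1 5.9
   vertex 0.0 3.5 4.5
  endloop
 endfacet
 facet normal -0.653 0.087 -0.752
  outer loop
   vertex 1.9 4.8 3.0
   vertex 4.8 4.1 0.4
   vertex 0.0 3.5 4.5
  endloop
 endfacet
 facet normal -0.441 0.611 -0.657
  outer loop
   vertex 1.9 4.8 3.0
   vertex 5.4 5.5 1.3
   vertex 4.8 4.1 0.4
  endloop
 endfacet
 facet normal -0.246 0.865 0.438
  outer loop
   vertex 1.9 4.8 3.0
   vertex 0.0 3.5 4.5
   vertex 4.6 4.1 5.9
  endloop
 endfacet
 facet normal -0.055 0.958 0.282
  outer loop
   vertex 1.9 4.8 3.0
   vertex 4.6 4.1 5.9
   vertex 5.4 5.5 1.3
  endloop
 endfacet
 facet normal 0.547 -0.507 0.667
  outer loop
   vertex 3.6 2.1 5.2
   vertex 3.0 0.4 4.4
   vertex 4.6 4.1 5.9
  endloop
 endfacet
 facet normal 0.207 -0.475 0.855
  outer loop
   vertex 3.6 2.1 5.2
   vertex 2.5 2.7 5.8
   vertex 3.0 0.4 4.4
  endloop
 endfacet
 facet normal 0.243 -0.426 0.871
  outer loop
   vertex 3.6 2.1 5.2
   vertex 4.6 4.1 5.9
   vertex 2.5 2.7 5.8
  endloop
 endfacet
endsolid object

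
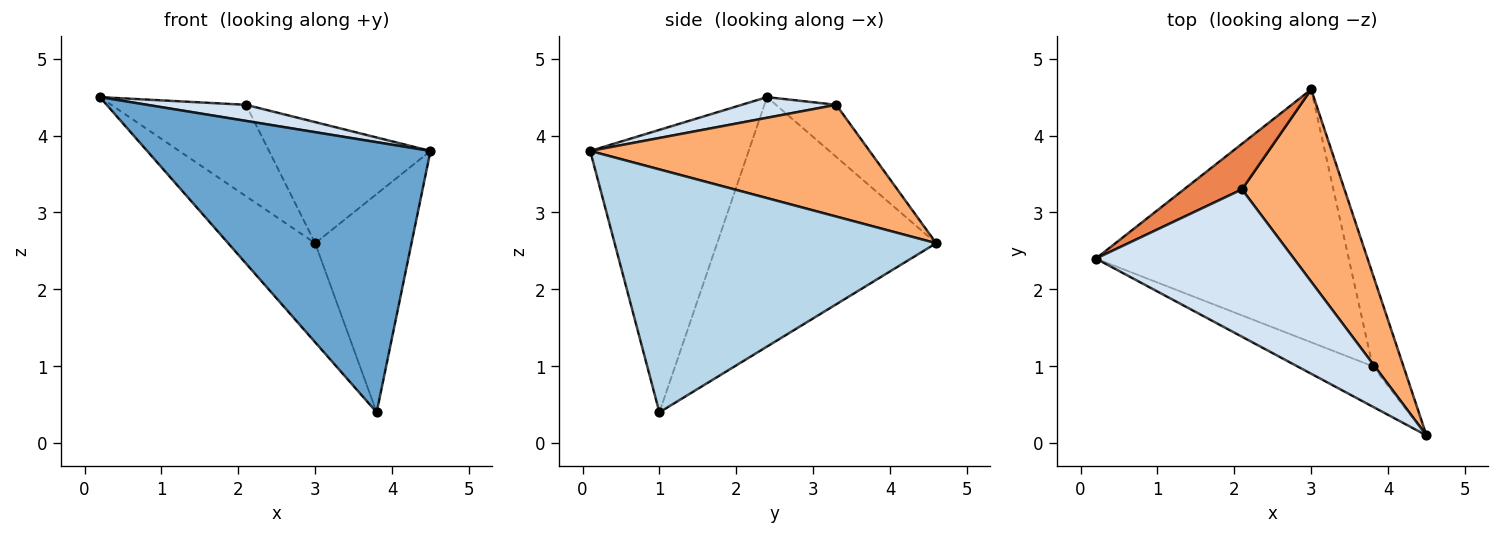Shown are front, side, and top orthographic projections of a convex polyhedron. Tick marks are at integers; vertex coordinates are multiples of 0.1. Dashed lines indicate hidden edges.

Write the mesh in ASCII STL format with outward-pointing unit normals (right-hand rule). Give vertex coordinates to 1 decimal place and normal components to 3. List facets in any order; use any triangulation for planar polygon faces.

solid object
 facet normal -0.484 -0.865 -0.129
  outer loop
   vertex 3.8 1.0 0.4
   vertex 4.5 0.1 3.8
   vertex 0.2 2.4 4.5
  endloop
 endfacet
 facet normal -0.676 0.269 -0.686
  outer loop
   vertex 3.8 1.0 0.4
   vertex 0.2 2.4 4.5
   vertex 3.0 4.6 2.6
  endloop
 endfacet
 facet normal 0.951 0.285 -0.120
  outer loop
   vertex 3.8 1.0 0.4
   vertex 3.0 4.6 2.6
   vertex 4.5 0.1 3.8
  endloop
 endfacet
 facet normal 0.103 -0.108 0.989
  outer loop
   vertex 2.1 3.3 4.4
   vertex 0.2 2.4 4.5
   vertex 4.5 0.1 3.8
  endloop
 endfacet
 facet normal -0.372 0.831 0.414
  outer loop
   vertex 2.1 3.3 4.4
   vertex 3.0 4.6 2.6
   vertex 0.2 2.4 4.5
  endloop
 endfacet
 facet normal 0.678 0.392 0.622
  outer loop
   vertex 2.1 3.3 4.4
   vertex 4.5 0.1 3.8
   vertex 3.0 4.6 2.6
  endloop
 endfacet
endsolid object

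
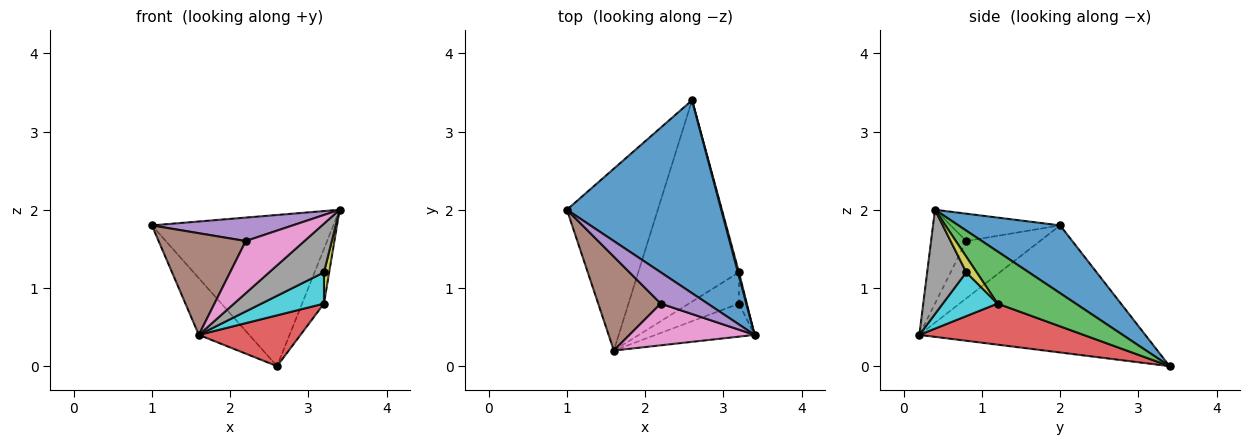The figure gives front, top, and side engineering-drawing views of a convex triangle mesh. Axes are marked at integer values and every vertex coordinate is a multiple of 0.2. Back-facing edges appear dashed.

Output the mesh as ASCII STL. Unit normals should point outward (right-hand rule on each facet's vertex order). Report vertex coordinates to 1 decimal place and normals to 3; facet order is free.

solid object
 facet normal 0.327 0.583 0.744
  outer loop
   vertex 2.6 3.4 0.0
   vertex 1.0 2.0 1.8
   vertex 3.4 0.4 2.0
  endloop
 endfacet
 facet normal -0.800 0.179 -0.572
  outer loop
   vertex 1.6 0.2 0.4
   vertex 1.0 2.0 1.8
   vertex 2.6 3.4 0.0
  endloop
 endfacet
 facet normal 0.963 0.270 0.019
  outer loop
   vertex 3.2 1.2 0.8
   vertex 2.6 3.4 0.0
   vertex 3.4 0.4 2.0
  endloop
 endfacet
 facet normal 0.368 -0.228 -0.902
  outer loop
   vertex 3.2 1.2 0.8
   vertex 1.6 0.2 0.4
   vertex 2.6 3.4 0.0
  endloop
 endfacet
 facet normal -0.423 -0.544 0.725
  outer loop
   vertex 2.2 0.8 1.6
   vertex 3.4 0.4 2.0
   vertex 1.0 2.0 1.8
  endloop
 endfacet
 facet normal -0.528 -0.624 0.576
  outer loop
   vertex 2.2 0.8 1.6
   vertex 1.0 2.0 1.8
   vertex 1.6 0.2 0.4
  endloop
 endfacet
 facet normal -0.424 -0.707 0.566
  outer loop
   vertex 2.2 0.8 1.6
   vertex 1.6 0.2 0.4
   vertex 3.4 0.4 2.0
  endloop
 endfacet
 facet normal 0.509 -0.712 -0.483
  outer loop
   vertex 3.2 0.8 1.2
   vertex 3.4 0.4 2.0
   vertex 1.6 0.2 0.4
  endloop
 endfacet
 facet normal 0.816 -0.408 -0.408
  outer loop
   vertex 3.2 0.8 1.2
   vertex 3.2 1.2 0.8
   vertex 3.4 0.4 2.0
  endloop
 endfacet
 facet normal 0.526 -0.601 -0.601
  outer loop
   vertex 3.2 0.8 1.2
   vertex 1.6 0.2 0.4
   vertex 3.2 1.2 0.8
  endloop
 endfacet
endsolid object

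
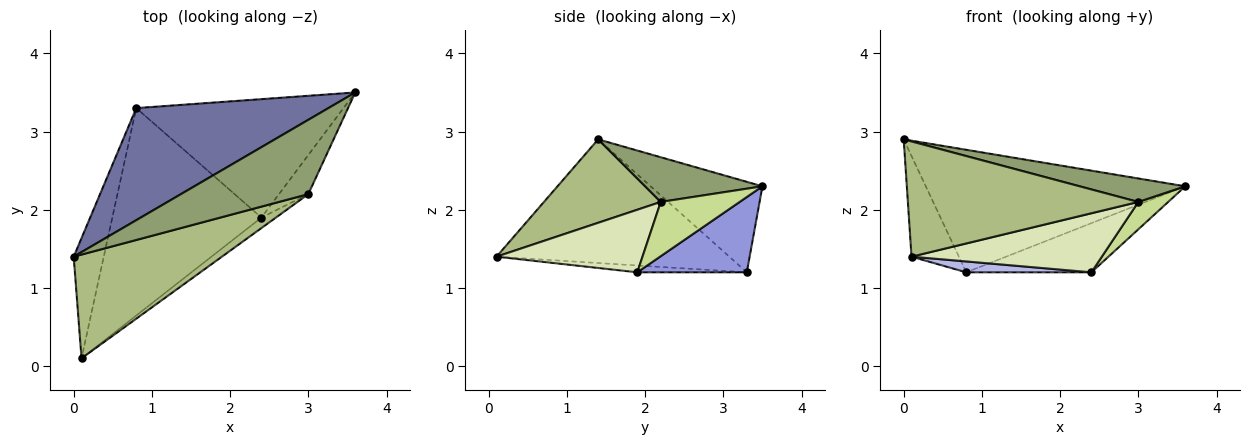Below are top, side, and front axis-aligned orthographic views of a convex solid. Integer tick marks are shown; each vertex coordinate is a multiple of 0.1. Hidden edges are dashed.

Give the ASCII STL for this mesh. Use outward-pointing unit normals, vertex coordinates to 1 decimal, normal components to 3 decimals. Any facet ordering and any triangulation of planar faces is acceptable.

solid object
 facet normal -0.303 0.703 0.643
  outer loop
   vertex 0.8 3.3 1.2
   vertex 0.0 1.4 2.9
   vertex 3.6 3.5 2.3
  endloop
 endfacet
 facet normal -0.953 0.194 -0.232
  outer loop
   vertex 0.1 0.1 1.4
   vertex 0.0 1.4 2.9
   vertex 0.8 3.3 1.2
  endloop
 endfacet
 facet normal 0.318 0.363 -0.876
  outer loop
   vertex 2.4 1.9 1.2
   vertex 0.8 3.3 1.2
   vertex 3.6 3.5 2.3
  endloop
 endfacet
 facet normal -0.046 -0.052 -0.998
  outer loop
   vertex 2.4 1.9 1.2
   vertex 0.1 0.1 1.4
   vertex 0.8 3.3 1.2
  endloop
 endfacet
 facet normal 0.317 -0.286 0.904
  outer loop
   vertex 3.0 2.2 2.1
   vertex 3.6 3.5 2.3
   vertex 0.0 1.4 2.9
  endloop
 endfacet
 facet normal 0.352 -0.695 0.626
  outer loop
   vertex 3.0 2.2 2.1
   vertex 0.0 1.4 2.9
   vertex 0.1 0.1 1.4
  endloop
 endfacet
 facet normal 0.835 -0.316 -0.451
  outer loop
   vertex 3.0 2.2 2.1
   vertex 2.4 1.9 1.2
   vertex 3.6 3.5 2.3
  endloop
 endfacet
 facet normal 0.603 -0.786 -0.140
  outer loop
   vertex 3.0 2.2 2.1
   vertex 0.1 0.1 1.4
   vertex 2.4 1.9 1.2
  endloop
 endfacet
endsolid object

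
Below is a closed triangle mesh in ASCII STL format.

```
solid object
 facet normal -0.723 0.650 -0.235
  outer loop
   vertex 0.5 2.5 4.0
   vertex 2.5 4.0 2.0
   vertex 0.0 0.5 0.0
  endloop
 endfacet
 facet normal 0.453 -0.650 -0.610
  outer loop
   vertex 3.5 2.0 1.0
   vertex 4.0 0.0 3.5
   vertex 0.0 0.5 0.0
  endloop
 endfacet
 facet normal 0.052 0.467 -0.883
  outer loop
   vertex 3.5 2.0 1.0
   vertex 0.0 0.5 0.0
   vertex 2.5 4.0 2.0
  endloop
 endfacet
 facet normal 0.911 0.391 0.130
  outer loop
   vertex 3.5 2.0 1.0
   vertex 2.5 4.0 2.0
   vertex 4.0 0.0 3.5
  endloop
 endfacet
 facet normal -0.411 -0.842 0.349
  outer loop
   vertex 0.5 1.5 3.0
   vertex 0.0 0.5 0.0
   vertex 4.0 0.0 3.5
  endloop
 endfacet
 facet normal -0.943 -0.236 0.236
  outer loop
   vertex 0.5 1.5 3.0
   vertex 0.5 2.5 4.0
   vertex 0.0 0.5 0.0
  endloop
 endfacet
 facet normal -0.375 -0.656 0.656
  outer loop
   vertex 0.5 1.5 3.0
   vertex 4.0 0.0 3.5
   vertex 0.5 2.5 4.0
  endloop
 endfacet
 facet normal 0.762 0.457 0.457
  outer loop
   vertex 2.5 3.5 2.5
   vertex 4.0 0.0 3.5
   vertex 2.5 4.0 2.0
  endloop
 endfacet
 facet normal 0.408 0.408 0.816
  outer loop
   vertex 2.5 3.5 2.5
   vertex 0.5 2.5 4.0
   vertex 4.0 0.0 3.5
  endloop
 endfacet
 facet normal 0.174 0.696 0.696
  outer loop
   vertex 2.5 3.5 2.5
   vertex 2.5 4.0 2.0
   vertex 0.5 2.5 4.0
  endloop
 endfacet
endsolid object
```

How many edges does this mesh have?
15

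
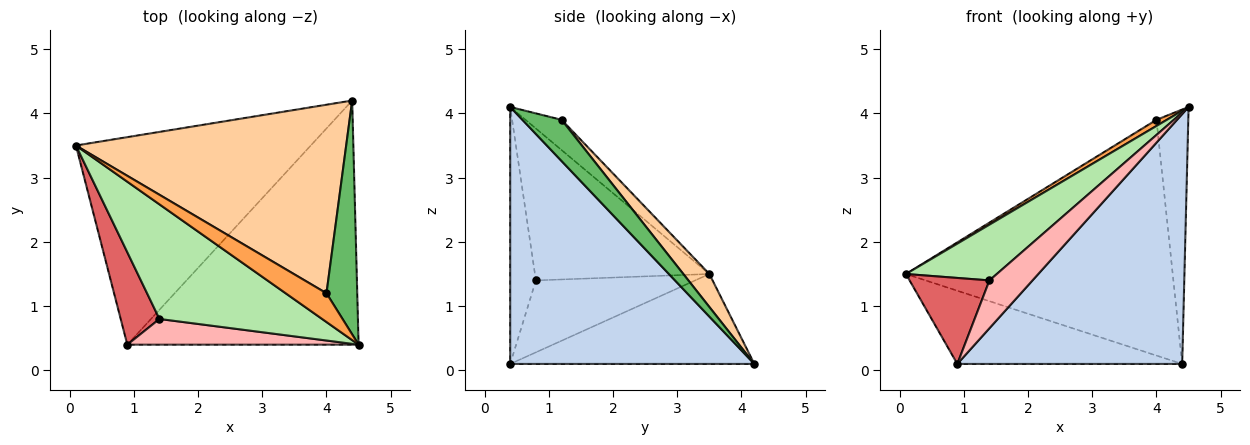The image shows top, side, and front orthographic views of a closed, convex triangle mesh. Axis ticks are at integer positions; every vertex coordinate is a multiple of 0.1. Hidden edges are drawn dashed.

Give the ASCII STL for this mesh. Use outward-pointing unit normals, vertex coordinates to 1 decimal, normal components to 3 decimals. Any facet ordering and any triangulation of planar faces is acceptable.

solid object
 facet normal -0.340 0.313 -0.887
  outer loop
   vertex 0.9 0.4 0.1
   vertex 0.1 3.5 1.5
   vertex 4.4 4.2 0.1
  endloop
 endfacet
 facet normal 0.613 -0.565 -0.552
  outer loop
   vertex 0.9 0.4 0.1
   vertex 4.4 4.2 0.1
   vertex 4.5 0.4 4.1
  endloop
 endfacet
 facet normal -0.587 -0.169 0.792
  outer loop
   vertex 4.0 1.2 3.9
   vertex 0.1 3.5 1.5
   vertex 4.5 0.4 4.1
  endloop
 endfacet
 facet normal 0.076 0.779 0.623
  outer loop
   vertex 4.0 1.2 3.9
   vertex 4.4 4.2 0.1
   vertex 0.1 3.5 1.5
  endloop
 endfacet
 facet normal 0.672 0.545 0.501
  outer loop
   vertex 4.0 1.2 3.9
   vertex 4.5 0.4 4.1
   vertex 4.4 4.2 0.1
  endloop
 endfacet
 facet normal -0.643 -0.335 0.689
  outer loop
   vertex 1.4 0.8 1.4
   vertex 4.5 0.4 4.1
   vertex 0.1 3.5 1.5
  endloop
 endfacet
 facet normal -0.805 -0.404 0.434
  outer loop
   vertex 1.4 0.8 1.4
   vertex 0.1 3.5 1.5
   vertex 0.9 0.4 0.1
  endloop
 endfacet
 facet normal -0.465 -0.780 0.419
  outer loop
   vertex 1.4 0.8 1.4
   vertex 0.9 0.4 0.1
   vertex 4.5 0.4 4.1
  endloop
 endfacet
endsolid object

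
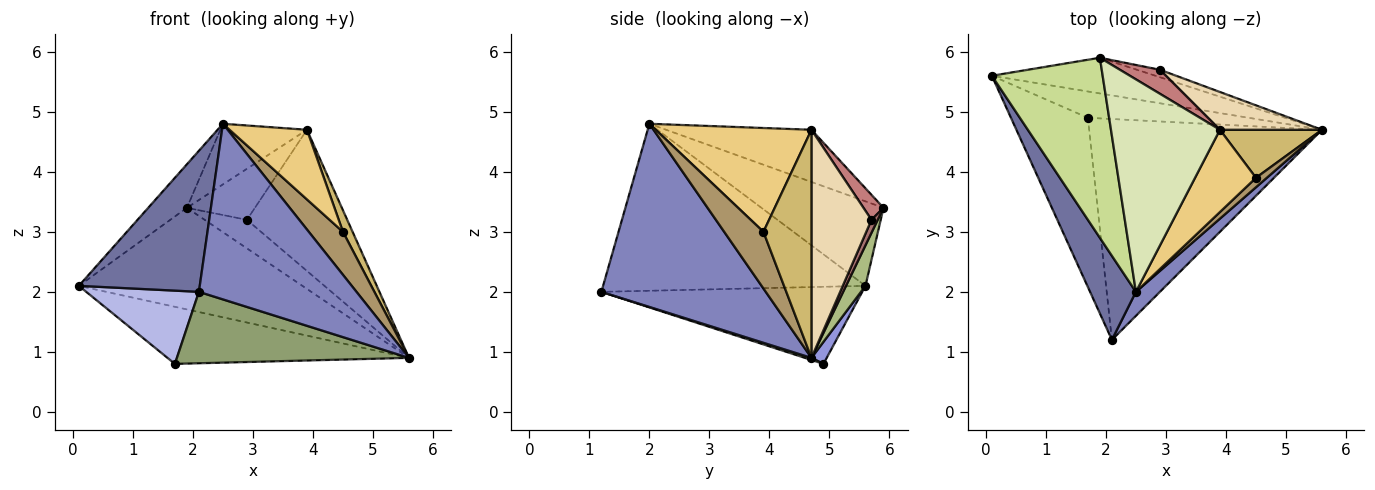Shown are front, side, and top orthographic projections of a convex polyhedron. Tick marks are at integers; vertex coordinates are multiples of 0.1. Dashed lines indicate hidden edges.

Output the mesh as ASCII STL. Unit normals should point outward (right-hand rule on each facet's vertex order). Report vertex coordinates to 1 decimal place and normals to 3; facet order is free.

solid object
 facet normal -0.881 -0.406 0.242
  outer loop
   vertex 2.5 2.0 4.8
   vertex 0.1 5.6 2.1
   vertex 2.1 1.2 2.0
  endloop
 endfacet
 facet normal 0.719 -0.689 0.094
  outer loop
   vertex 2.5 2.0 4.8
   vertex 2.1 1.2 2.0
   vertex 5.6 4.7 0.9
  endloop
 endfacet
 facet normal 0.057 0.907 -0.418
  outer loop
   vertex 1.7 4.9 0.8
   vertex 0.1 5.6 2.1
   vertex 5.6 4.7 0.9
  endloop
 endfacet
 facet normal -0.677 -0.292 -0.676
  outer loop
   vertex 1.7 4.9 0.8
   vertex 2.1 1.2 2.0
   vertex 0.1 5.6 2.1
  endloop
 endfacet
 facet normal 0.009 -0.308 -0.951
  outer loop
   vertex 1.7 4.9 0.8
   vertex 5.6 4.7 0.9
   vertex 2.1 1.2 2.0
  endloop
 endfacet
 facet normal 0.082 0.940 -0.330
  outer loop
   vertex 1.9 5.9 3.4
   vertex 5.6 4.7 0.9
   vertex 0.1 5.6 2.1
  endloop
 endfacet
 facet normal -0.595 0.189 0.781
  outer loop
   vertex 1.9 5.9 3.4
   vertex 0.1 5.6 2.1
   vertex 2.5 2.0 4.8
  endloop
 endfacet
 facet normal -0.418 0.249 0.873
  outer loop
   vertex 1.9 5.9 3.4
   vertex 2.5 2.0 4.8
   vertex 3.9 4.7 4.7
  endloop
 endfacet
 facet normal 0.746 -0.650 0.143
  outer loop
   vertex 4.5 3.9 3.0
   vertex 2.5 2.0 4.8
   vertex 5.6 4.7 0.9
  endloop
 endfacet
 facet normal 0.898 -0.180 0.402
  outer loop
   vertex 4.5 3.9 3.0
   vertex 5.6 4.7 0.9
   vertex 3.9 4.7 4.7
  endloop
 endfacet
 facet normal 0.793 -0.394 0.465
  outer loop
   vertex 4.5 3.9 3.0
   vertex 3.9 4.7 4.7
   vertex 2.5 2.0 4.8
  endloop
 endfacet
 facet normal 0.500 0.836 0.224
  outer loop
   vertex 2.9 5.7 3.2
   vertex 3.9 4.7 4.7
   vertex 5.6 4.7 0.9
  endloop
 endfacet
 facet normal 0.141 0.958 -0.250
  outer loop
   vertex 2.9 5.7 3.2
   vertex 5.6 4.7 0.9
   vertex 1.9 5.9 3.4
  endloop
 endfacet
 facet normal 0.257 0.874 0.411
  outer loop
   vertex 2.9 5.7 3.2
   vertex 1.9 5.9 3.4
   vertex 3.9 4.7 4.7
  endloop
 endfacet
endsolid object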